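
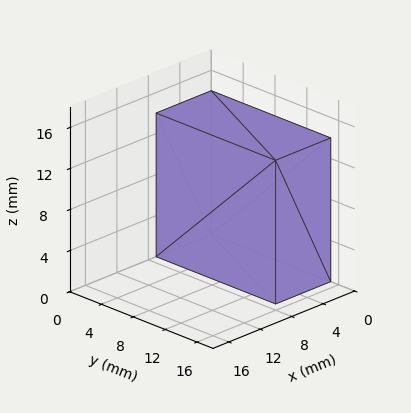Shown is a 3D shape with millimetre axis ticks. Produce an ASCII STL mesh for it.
Reading the render: the shape is a rectangular box, roughly 7 × 15 mm footprint and 14 mm tall (dimensions read to the nearest mm from the axis ticks). For the STL, each face is triangulated and given an outward normal.

solid part
  facet normal 0.0000 0.0000 -1.0000
    outer loop
      vertex 7.0 15.0 0.0
      vertex 7.0 0.0 0.0
      vertex 0.0 0.0 0.0
    endloop
  endfacet
  facet normal 0.0000 0.0000 -1.0000
    outer loop
      vertex 0.0 15.0 0.0
      vertex 7.0 15.0 0.0
      vertex 0.0 0.0 0.0
    endloop
  endfacet
  facet normal 0.0000 0.0000 1.0000
    outer loop
      vertex 0.0 0.0 14.0
      vertex 7.0 0.0 14.0
      vertex 7.0 15.0 14.0
    endloop
  endfacet
  facet normal 0.0000 0.0000 1.0000
    outer loop
      vertex 0.0 0.0 14.0
      vertex 7.0 15.0 14.0
      vertex 0.0 15.0 14.0
    endloop
  endfacet
  facet normal 0.0000 -1.0000 0.0000
    outer loop
      vertex 0.0 0.0 0.0
      vertex 7.0 0.0 0.0
      vertex 7.0 0.0 14.0
    endloop
  endfacet
  facet normal 0.0000 -1.0000 0.0000
    outer loop
      vertex 0.0 0.0 0.0
      vertex 7.0 0.0 14.0
      vertex 0.0 0.0 14.0
    endloop
  endfacet
  facet normal 0.0000 1.0000 0.0000
    outer loop
      vertex 7.0 15.0 14.0
      vertex 7.0 15.0 0.0
      vertex 0.0 15.0 0.0
    endloop
  endfacet
  facet normal 0.0000 1.0000 0.0000
    outer loop
      vertex 0.0 15.0 14.0
      vertex 7.0 15.0 14.0
      vertex 0.0 15.0 0.0
    endloop
  endfacet
  facet normal -1.0000 0.0000 0.0000
    outer loop
      vertex 0.0 15.0 14.0
      vertex 0.0 15.0 0.0
      vertex 0.0 0.0 0.0
    endloop
  endfacet
  facet normal -1.0000 0.0000 0.0000
    outer loop
      vertex 0.0 0.0 14.0
      vertex 0.0 15.0 14.0
      vertex 0.0 0.0 0.0
    endloop
  endfacet
  facet normal 1.0000 0.0000 0.0000
    outer loop
      vertex 7.0 0.0 0.0
      vertex 7.0 15.0 0.0
      vertex 7.0 15.0 14.0
    endloop
  endfacet
  facet normal 1.0000 0.0000 0.0000
    outer loop
      vertex 7.0 0.0 0.0
      vertex 7.0 15.0 14.0
      vertex 7.0 0.0 14.0
    endloop
  endfacet
endsolid part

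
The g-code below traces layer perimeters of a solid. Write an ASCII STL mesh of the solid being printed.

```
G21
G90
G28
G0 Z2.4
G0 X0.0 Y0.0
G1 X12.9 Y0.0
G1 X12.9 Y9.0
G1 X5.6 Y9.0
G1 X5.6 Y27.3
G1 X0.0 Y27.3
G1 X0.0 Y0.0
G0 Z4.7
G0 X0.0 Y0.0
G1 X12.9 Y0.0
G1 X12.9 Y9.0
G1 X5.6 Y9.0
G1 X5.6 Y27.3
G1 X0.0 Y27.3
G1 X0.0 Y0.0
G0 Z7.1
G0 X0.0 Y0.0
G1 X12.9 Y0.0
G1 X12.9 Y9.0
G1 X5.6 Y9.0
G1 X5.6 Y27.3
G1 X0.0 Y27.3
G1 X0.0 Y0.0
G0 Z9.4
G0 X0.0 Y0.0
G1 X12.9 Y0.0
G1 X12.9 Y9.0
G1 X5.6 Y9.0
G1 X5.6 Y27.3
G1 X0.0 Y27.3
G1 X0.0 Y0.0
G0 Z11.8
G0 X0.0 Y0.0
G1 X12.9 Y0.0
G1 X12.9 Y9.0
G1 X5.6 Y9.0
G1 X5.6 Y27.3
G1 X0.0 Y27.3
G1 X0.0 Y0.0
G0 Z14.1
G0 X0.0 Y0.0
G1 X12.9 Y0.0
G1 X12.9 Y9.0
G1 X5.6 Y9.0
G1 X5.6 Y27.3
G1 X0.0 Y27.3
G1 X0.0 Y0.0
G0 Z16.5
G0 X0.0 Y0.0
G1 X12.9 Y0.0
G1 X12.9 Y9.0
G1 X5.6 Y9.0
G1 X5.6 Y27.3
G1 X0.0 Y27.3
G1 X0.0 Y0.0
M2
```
solid part
  facet normal 0.0000 0.0000 -1.0000
    outer loop
      vertex 12.9 9.0 0.0
      vertex 12.9 0.0 0.0
      vertex 0.0 0.0 0.0
    endloop
  endfacet
  facet normal 0.0000 0.0000 -1.0000
    outer loop
      vertex 5.6 9.0 0.0
      vertex 12.9 9.0 0.0
      vertex 0.0 0.0 0.0
    endloop
  endfacet
  facet normal 0.0000 0.0000 -1.0000
    outer loop
      vertex 5.6 27.3 0.0
      vertex 5.6 9.0 0.0
      vertex 0.0 0.0 0.0
    endloop
  endfacet
  facet normal 0.0000 0.0000 -1.0000
    outer loop
      vertex 0.0 27.3 0.0
      vertex 5.6 27.3 0.0
      vertex 0.0 0.0 0.0
    endloop
  endfacet
  facet normal 0.0000 0.0000 1.0000
    outer loop
      vertex 0.0 0.0 16.5
      vertex 12.9 0.0 16.5
      vertex 12.9 9.0 16.5
    endloop
  endfacet
  facet normal 0.0000 0.0000 1.0000
    outer loop
      vertex 0.0 0.0 16.5
      vertex 12.9 9.0 16.5
      vertex 5.6 9.0 16.5
    endloop
  endfacet
  facet normal 0.0000 0.0000 1.0000
    outer loop
      vertex 0.0 0.0 16.5
      vertex 5.6 9.0 16.5
      vertex 5.6 27.3 16.5
    endloop
  endfacet
  facet normal 0.0000 0.0000 1.0000
    outer loop
      vertex 0.0 0.0 16.5
      vertex 5.6 27.3 16.5
      vertex 0.0 27.3 16.5
    endloop
  endfacet
  facet normal 0.0000 -1.0000 0.0000
    outer loop
      vertex 0.0 0.0 0.0
      vertex 12.9 0.0 0.0
      vertex 12.9 0.0 16.5
    endloop
  endfacet
  facet normal 0.0000 -1.0000 0.0000
    outer loop
      vertex 0.0 0.0 0.0
      vertex 12.9 0.0 16.5
      vertex 0.0 0.0 16.5
    endloop
  endfacet
  facet normal 1.0000 0.0000 0.0000
    outer loop
      vertex 12.9 0.0 0.0
      vertex 12.9 9.0 0.0
      vertex 12.9 9.0 16.5
    endloop
  endfacet
  facet normal 1.0000 0.0000 0.0000
    outer loop
      vertex 12.9 0.0 0.0
      vertex 12.9 9.0 16.5
      vertex 12.9 0.0 16.5
    endloop
  endfacet
  facet normal 0.0000 1.0000 0.0000
    outer loop
      vertex 12.9 9.0 0.0
      vertex 5.6 9.0 0.0
      vertex 5.6 9.0 16.5
    endloop
  endfacet
  facet normal 0.0000 1.0000 0.0000
    outer loop
      vertex 12.9 9.0 0.0
      vertex 5.6 9.0 16.5
      vertex 12.9 9.0 16.5
    endloop
  endfacet
  facet normal 1.0000 0.0000 0.0000
    outer loop
      vertex 5.6 9.0 0.0
      vertex 5.6 27.3 0.0
      vertex 5.6 27.3 16.5
    endloop
  endfacet
  facet normal 1.0000 0.0000 0.0000
    outer loop
      vertex 5.6 9.0 0.0
      vertex 5.6 27.3 16.5
      vertex 5.6 9.0 16.5
    endloop
  endfacet
  facet normal 0.0000 1.0000 0.0000
    outer loop
      vertex 5.6 27.3 0.0
      vertex 0.0 27.3 0.0
      vertex 0.0 27.3 16.5
    endloop
  endfacet
  facet normal 0.0000 1.0000 0.0000
    outer loop
      vertex 5.6 27.3 0.0
      vertex 0.0 27.3 16.5
      vertex 5.6 27.3 16.5
    endloop
  endfacet
  facet normal -1.0000 0.0000 0.0000
    outer loop
      vertex 0.0 27.3 0.0
      vertex 0.0 0.0 0.0
      vertex 0.0 0.0 16.5
    endloop
  endfacet
  facet normal -1.0000 0.0000 0.0000
    outer loop
      vertex 0.0 27.3 0.0
      vertex 0.0 0.0 16.5
      vertex 0.0 27.3 16.5
    endloop
  endfacet
endsolid part

The G0 Z moves step by Δz≈2.4 mm. Every layer's G1 loop is the same polygon, so the solid is a straight extrusion of it from z=0 to z≈16.5. Closing with flat bottom and top caps and triangulating gives 20 facets — an L-shaped prism: outer 12.9 × 27.3 mm, arm thicknesses ≈ 9 mm (horizontal) and 5.6 mm (vertical), extruded 16.5 mm in z.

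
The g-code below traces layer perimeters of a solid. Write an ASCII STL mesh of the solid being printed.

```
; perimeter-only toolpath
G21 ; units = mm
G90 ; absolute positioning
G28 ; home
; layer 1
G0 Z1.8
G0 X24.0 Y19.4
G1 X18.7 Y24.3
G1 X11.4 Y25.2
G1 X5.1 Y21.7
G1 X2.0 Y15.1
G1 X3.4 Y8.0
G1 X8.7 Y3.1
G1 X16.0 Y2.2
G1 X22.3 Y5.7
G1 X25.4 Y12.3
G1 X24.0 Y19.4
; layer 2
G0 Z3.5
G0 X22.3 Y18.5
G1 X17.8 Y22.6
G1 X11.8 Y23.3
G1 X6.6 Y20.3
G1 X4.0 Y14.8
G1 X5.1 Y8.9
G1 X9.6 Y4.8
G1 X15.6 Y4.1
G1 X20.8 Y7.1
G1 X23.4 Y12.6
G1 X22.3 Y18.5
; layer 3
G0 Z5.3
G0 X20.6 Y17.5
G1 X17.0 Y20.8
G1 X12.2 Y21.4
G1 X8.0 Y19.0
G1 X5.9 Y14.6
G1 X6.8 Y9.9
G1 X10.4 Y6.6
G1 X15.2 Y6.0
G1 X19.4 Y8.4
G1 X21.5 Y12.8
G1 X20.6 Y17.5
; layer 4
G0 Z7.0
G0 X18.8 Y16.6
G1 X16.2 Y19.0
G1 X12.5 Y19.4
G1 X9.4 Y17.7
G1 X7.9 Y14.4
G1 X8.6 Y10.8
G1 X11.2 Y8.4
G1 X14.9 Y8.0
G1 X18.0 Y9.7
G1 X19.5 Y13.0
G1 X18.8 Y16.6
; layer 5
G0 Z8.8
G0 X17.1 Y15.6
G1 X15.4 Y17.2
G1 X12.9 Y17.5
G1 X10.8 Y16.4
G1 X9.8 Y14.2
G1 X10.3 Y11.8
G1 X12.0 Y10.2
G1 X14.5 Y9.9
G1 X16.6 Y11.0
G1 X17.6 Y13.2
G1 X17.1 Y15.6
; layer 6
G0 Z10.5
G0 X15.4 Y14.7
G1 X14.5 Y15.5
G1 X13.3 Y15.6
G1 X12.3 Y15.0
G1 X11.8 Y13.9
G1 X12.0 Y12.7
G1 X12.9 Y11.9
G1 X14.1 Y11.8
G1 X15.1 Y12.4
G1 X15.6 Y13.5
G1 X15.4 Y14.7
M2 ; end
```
solid part
  facet normal 0.0000 0.0000 -1.0000
    outer loop
      vertex 11.0 27.1 0.0
      vertex 19.5 26.1 0.0
      vertex 25.7 20.4 0.0
    endloop
  endfacet
  facet normal 0.0000 0.0000 -1.0000
    outer loop
      vertex 3.7 23.0 0.0
      vertex 11.0 27.1 0.0
      vertex 25.7 20.4 0.0
    endloop
  endfacet
  facet normal 0.0000 0.0000 -1.0000
    outer loop
      vertex 0.1 15.3 0.0
      vertex 3.7 23.0 0.0
      vertex 25.7 20.4 0.0
    endloop
  endfacet
  facet normal 0.0000 0.0000 -1.0000
    outer loop
      vertex 1.7 7.0 0.0
      vertex 0.1 15.3 0.0
      vertex 25.7 20.4 0.0
    endloop
  endfacet
  facet normal 0.0000 0.0000 -1.0000
    outer loop
      vertex 7.9 1.3 0.0
      vertex 1.7 7.0 0.0
      vertex 25.7 20.4 0.0
    endloop
  endfacet
  facet normal 0.0000 0.0000 -1.0000
    outer loop
      vertex 16.4 0.3 0.0
      vertex 7.9 1.3 0.0
      vertex 25.7 20.4 0.0
    endloop
  endfacet
  facet normal 0.0000 0.0000 -1.0000
    outer loop
      vertex 23.7 4.4 0.0
      vertex 16.4 0.3 0.0
      vertex 25.7 20.4 0.0
    endloop
  endfacet
  facet normal 0.0000 0.0000 -1.0000
    outer loop
      vertex 27.3 12.1 0.0
      vertex 23.7 4.4 0.0
      vertex 25.7 20.4 0.0
    endloop
  endfacet
  facet normal 0.4641 0.5048 0.7278
    outer loop
      vertex 25.7 20.4 0.0
      vertex 19.5 26.1 0.0
      vertex 13.7 13.7 12.3
    endloop
  endfacet
  facet normal 0.0803 0.6828 0.7262
    outer loop
      vertex 19.5 26.1 0.0
      vertex 11.0 27.1 0.0
      vertex 13.7 13.7 12.3
    endloop
  endfacet
  facet normal -0.3365 0.5991 0.7265
    outer loop
      vertex 11.0 27.1 0.0
      vertex 3.7 23.0 0.0
      vertex 13.7 13.7 12.3
    endloop
  endfacet
  facet normal -0.6227 0.2911 0.7263
    outer loop
      vertex 3.7 23.0 0.0
      vertex 0.1 15.3 0.0
      vertex 13.7 13.7 12.3
    endloop
  endfacet
  facet normal -0.6735 -0.1298 0.7277
    outer loop
      vertex 0.1 15.3 0.0
      vertex 1.7 7.0 0.0
      vertex 13.7 13.7 12.3
    endloop
  endfacet
  facet normal -0.4641 -0.5048 0.7278
    outer loop
      vertex 1.7 7.0 0.0
      vertex 7.9 1.3 0.0
      vertex 13.7 13.7 12.3
    endloop
  endfacet
  facet normal -0.0803 -0.6828 0.7262
    outer loop
      vertex 7.9 1.3 0.0
      vertex 16.4 0.3 0.0
      vertex 13.7 13.7 12.3
    endloop
  endfacet
  facet normal 0.3365 -0.5991 0.7265
    outer loop
      vertex 16.4 0.3 0.0
      vertex 23.7 4.4 0.0
      vertex 13.7 13.7 12.3
    endloop
  endfacet
  facet normal 0.6227 -0.2911 0.7263
    outer loop
      vertex 23.7 4.4 0.0
      vertex 27.3 12.1 0.0
      vertex 13.7 13.7 12.3
    endloop
  endfacet
  facet normal 0.6735 0.1298 0.7277
    outer loop
      vertex 27.3 12.1 0.0
      vertex 25.7 20.4 0.0
      vertex 13.7 13.7 12.3
    endloop
  endfacet
endsolid part

The G0 Z moves step by Δz≈1.8 mm. The G1 loops shrink linearly with z, so the solid tapers from its base footprint up to z≈12.3. Closing with a flat bottom cap and the tapered top and triangulating gives 18 facets — a regular 10-sided pyramid, base circumscribed radius ≈ 13.7 mm, apex at z ≈ 12.3 mm.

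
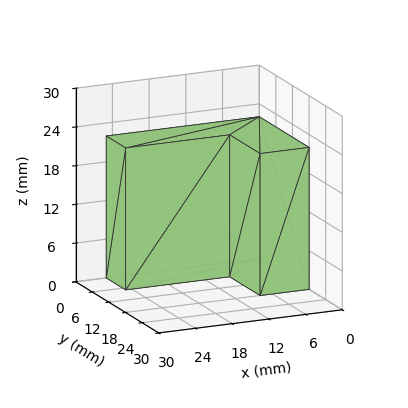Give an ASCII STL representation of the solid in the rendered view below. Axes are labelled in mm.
Reading the render: the shape is an L-shaped prism: outer 25 × 18 mm, arm thicknesses ≈ 7 mm (horizontal) and 8 mm (vertical), extruded 22 mm in z (dimensions read to the nearest mm from the axis ticks). For the STL, each face is triangulated and given an outward normal.

solid part
  facet normal 0.0000 0.0000 -1.0000
    outer loop
      vertex 25.0 7.0 0.0
      vertex 25.0 0.0 0.0
      vertex 0.0 0.0 0.0
    endloop
  endfacet
  facet normal 0.0000 0.0000 -1.0000
    outer loop
      vertex 8.0 7.0 0.0
      vertex 25.0 7.0 0.0
      vertex 0.0 0.0 0.0
    endloop
  endfacet
  facet normal 0.0000 0.0000 -1.0000
    outer loop
      vertex 8.0 18.0 0.0
      vertex 8.0 7.0 0.0
      vertex 0.0 0.0 0.0
    endloop
  endfacet
  facet normal 0.0000 0.0000 -1.0000
    outer loop
      vertex 0.0 18.0 0.0
      vertex 8.0 18.0 0.0
      vertex 0.0 0.0 0.0
    endloop
  endfacet
  facet normal 0.0000 0.0000 1.0000
    outer loop
      vertex 0.0 0.0 22.0
      vertex 25.0 0.0 22.0
      vertex 25.0 7.0 22.0
    endloop
  endfacet
  facet normal 0.0000 0.0000 1.0000
    outer loop
      vertex 0.0 0.0 22.0
      vertex 25.0 7.0 22.0
      vertex 8.0 7.0 22.0
    endloop
  endfacet
  facet normal 0.0000 0.0000 1.0000
    outer loop
      vertex 0.0 0.0 22.0
      vertex 8.0 7.0 22.0
      vertex 8.0 18.0 22.0
    endloop
  endfacet
  facet normal 0.0000 0.0000 1.0000
    outer loop
      vertex 0.0 0.0 22.0
      vertex 8.0 18.0 22.0
      vertex 0.0 18.0 22.0
    endloop
  endfacet
  facet normal 0.0000 -1.0000 0.0000
    outer loop
      vertex 0.0 0.0 0.0
      vertex 25.0 0.0 0.0
      vertex 25.0 0.0 22.0
    endloop
  endfacet
  facet normal 0.0000 -1.0000 0.0000
    outer loop
      vertex 0.0 0.0 0.0
      vertex 25.0 0.0 22.0
      vertex 0.0 0.0 22.0
    endloop
  endfacet
  facet normal 1.0000 0.0000 0.0000
    outer loop
      vertex 25.0 0.0 0.0
      vertex 25.0 7.0 0.0
      vertex 25.0 7.0 22.0
    endloop
  endfacet
  facet normal 1.0000 0.0000 0.0000
    outer loop
      vertex 25.0 0.0 0.0
      vertex 25.0 7.0 22.0
      vertex 25.0 0.0 22.0
    endloop
  endfacet
  facet normal 0.0000 1.0000 0.0000
    outer loop
      vertex 25.0 7.0 0.0
      vertex 8.0 7.0 0.0
      vertex 8.0 7.0 22.0
    endloop
  endfacet
  facet normal 0.0000 1.0000 0.0000
    outer loop
      vertex 25.0 7.0 0.0
      vertex 8.0 7.0 22.0
      vertex 25.0 7.0 22.0
    endloop
  endfacet
  facet normal 1.0000 0.0000 0.0000
    outer loop
      vertex 8.0 7.0 0.0
      vertex 8.0 18.0 0.0
      vertex 8.0 18.0 22.0
    endloop
  endfacet
  facet normal 1.0000 0.0000 0.0000
    outer loop
      vertex 8.0 7.0 0.0
      vertex 8.0 18.0 22.0
      vertex 8.0 7.0 22.0
    endloop
  endfacet
  facet normal 0.0000 1.0000 0.0000
    outer loop
      vertex 8.0 18.0 0.0
      vertex 0.0 18.0 0.0
      vertex 0.0 18.0 22.0
    endloop
  endfacet
  facet normal 0.0000 1.0000 0.0000
    outer loop
      vertex 8.0 18.0 0.0
      vertex 0.0 18.0 22.0
      vertex 8.0 18.0 22.0
    endloop
  endfacet
  facet normal -1.0000 0.0000 0.0000
    outer loop
      vertex 0.0 18.0 0.0
      vertex 0.0 0.0 0.0
      vertex 0.0 0.0 22.0
    endloop
  endfacet
  facet normal -1.0000 0.0000 0.0000
    outer loop
      vertex 0.0 18.0 0.0
      vertex 0.0 0.0 22.0
      vertex 0.0 18.0 22.0
    endloop
  endfacet
endsolid part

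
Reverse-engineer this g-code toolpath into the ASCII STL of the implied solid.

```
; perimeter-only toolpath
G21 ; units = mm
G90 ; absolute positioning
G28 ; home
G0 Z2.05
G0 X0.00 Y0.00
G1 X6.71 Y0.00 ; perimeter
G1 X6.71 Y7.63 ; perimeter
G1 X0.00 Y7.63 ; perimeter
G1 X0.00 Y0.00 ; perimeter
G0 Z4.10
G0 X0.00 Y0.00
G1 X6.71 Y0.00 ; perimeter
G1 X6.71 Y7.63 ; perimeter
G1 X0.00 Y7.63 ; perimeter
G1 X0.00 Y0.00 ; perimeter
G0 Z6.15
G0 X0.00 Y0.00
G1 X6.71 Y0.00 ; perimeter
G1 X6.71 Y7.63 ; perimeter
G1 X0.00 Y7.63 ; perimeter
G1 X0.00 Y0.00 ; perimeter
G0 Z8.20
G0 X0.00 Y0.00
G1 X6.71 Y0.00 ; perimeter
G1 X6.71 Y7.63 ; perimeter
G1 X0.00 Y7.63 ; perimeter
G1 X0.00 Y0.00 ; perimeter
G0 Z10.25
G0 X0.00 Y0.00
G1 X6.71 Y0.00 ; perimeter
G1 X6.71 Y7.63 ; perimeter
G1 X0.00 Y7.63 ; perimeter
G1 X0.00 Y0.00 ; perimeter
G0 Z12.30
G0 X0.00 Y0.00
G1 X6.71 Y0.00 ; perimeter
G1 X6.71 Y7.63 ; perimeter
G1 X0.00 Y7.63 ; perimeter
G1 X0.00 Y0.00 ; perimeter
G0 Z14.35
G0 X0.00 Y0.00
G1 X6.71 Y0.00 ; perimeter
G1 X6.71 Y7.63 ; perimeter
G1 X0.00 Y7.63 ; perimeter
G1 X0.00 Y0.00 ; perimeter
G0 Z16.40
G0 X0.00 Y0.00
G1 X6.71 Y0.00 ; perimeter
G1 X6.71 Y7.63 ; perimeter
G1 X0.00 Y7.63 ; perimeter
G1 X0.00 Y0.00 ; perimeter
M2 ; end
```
solid part
  facet normal 0.0000 0.0000 -1.0000
    outer loop
      vertex 6.71 7.63 0.00
      vertex 6.71 0.00 0.00
      vertex 0.00 0.00 0.00
    endloop
  endfacet
  facet normal 0.0000 0.0000 -1.0000
    outer loop
      vertex 0.00 7.63 0.00
      vertex 6.71 7.63 0.00
      vertex 0.00 0.00 0.00
    endloop
  endfacet
  facet normal 0.0000 0.0000 1.0000
    outer loop
      vertex 0.00 0.00 16.40
      vertex 6.71 0.00 16.40
      vertex 6.71 7.63 16.40
    endloop
  endfacet
  facet normal 0.0000 0.0000 1.0000
    outer loop
      vertex 0.00 0.00 16.40
      vertex 6.71 7.63 16.40
      vertex 0.00 7.63 16.40
    endloop
  endfacet
  facet normal 0.0000 -1.0000 0.0000
    outer loop
      vertex 0.00 0.00 0.00
      vertex 6.71 0.00 0.00
      vertex 6.71 0.00 16.40
    endloop
  endfacet
  facet normal 0.0000 -1.0000 0.0000
    outer loop
      vertex 0.00 0.00 0.00
      vertex 6.71 0.00 16.40
      vertex 0.00 0.00 16.40
    endloop
  endfacet
  facet normal 0.0000 1.0000 0.0000
    outer loop
      vertex 6.71 7.63 16.40
      vertex 6.71 7.63 0.00
      vertex 0.00 7.63 0.00
    endloop
  endfacet
  facet normal 0.0000 1.0000 0.0000
    outer loop
      vertex 0.00 7.63 16.40
      vertex 6.71 7.63 16.40
      vertex 0.00 7.63 0.00
    endloop
  endfacet
  facet normal -1.0000 0.0000 0.0000
    outer loop
      vertex 0.00 7.63 16.40
      vertex 0.00 7.63 0.00
      vertex 0.00 0.00 0.00
    endloop
  endfacet
  facet normal -1.0000 0.0000 0.0000
    outer loop
      vertex 0.00 0.00 16.40
      vertex 0.00 7.63 16.40
      vertex 0.00 0.00 0.00
    endloop
  endfacet
  facet normal 1.0000 0.0000 0.0000
    outer loop
      vertex 6.71 0.00 0.00
      vertex 6.71 7.63 0.00
      vertex 6.71 7.63 16.40
    endloop
  endfacet
  facet normal 1.0000 0.0000 0.0000
    outer loop
      vertex 6.71 0.00 0.00
      vertex 6.71 7.63 16.40
      vertex 6.71 0.00 16.40
    endloop
  endfacet
endsolid part

The G0 Z moves step by Δz≈2.05 mm. Every layer's G1 loop is the same polygon, so the solid is a straight extrusion of it from z=0 to z≈16.4. Closing with flat bottom and top caps and triangulating gives 12 facets — a rectangular box, roughly 6.71 × 7.63 mm footprint and 16.4 mm tall.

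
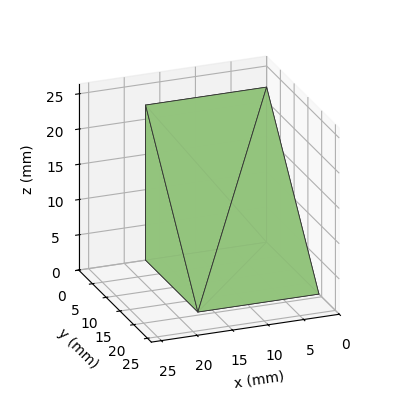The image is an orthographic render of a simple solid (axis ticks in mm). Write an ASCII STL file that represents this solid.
Reading the render: the shape is a wedge (ramp): 17 × 19 mm base, rising to 22 mm along the y=0 edge and sloping linearly to z=0 at y=19 (dimensions read to the nearest mm from the axis ticks). For the STL, each face is triangulated and given an outward normal.

solid part
  facet normal 0.0000 0.0000 -1.0000
    outer loop
      vertex 17.00 19.00 0.00
      vertex 17.00 0.00 0.00
      vertex 0.00 0.00 0.00
    endloop
  endfacet
  facet normal 0.0000 0.0000 -1.0000
    outer loop
      vertex 0.00 19.00 0.00
      vertex 17.00 19.00 0.00
      vertex 0.00 0.00 0.00
    endloop
  endfacet
  facet normal 0.0000 -1.0000 0.0000
    outer loop
      vertex 0.00 0.00 0.00
      vertex 17.00 0.00 0.00
      vertex 17.00 0.00 22.00
    endloop
  endfacet
  facet normal 0.0000 -1.0000 0.0000
    outer loop
      vertex 0.00 0.00 0.00
      vertex 17.00 0.00 22.00
      vertex 0.00 0.00 22.00
    endloop
  endfacet
  facet normal 0.0000 0.7568 0.6536
    outer loop
      vertex 0.00 0.00 22.00
      vertex 17.00 0.00 22.00
      vertex 17.00 19.00 0.00
    endloop
  endfacet
  facet normal 0.0000 0.7568 0.6536
    outer loop
      vertex 0.00 0.00 22.00
      vertex 17.00 19.00 0.00
      vertex 0.00 19.00 0.00
    endloop
  endfacet
  facet normal -1.0000 0.0000 0.0000
    outer loop
      vertex 0.00 0.00 22.00
      vertex 0.00 19.00 0.00
      vertex 0.00 0.00 0.00
    endloop
  endfacet
  facet normal 1.0000 0.0000 0.0000
    outer loop
      vertex 17.00 0.00 0.00
      vertex 17.00 19.00 0.00
      vertex 17.00 0.00 22.00
    endloop
  endfacet
endsolid part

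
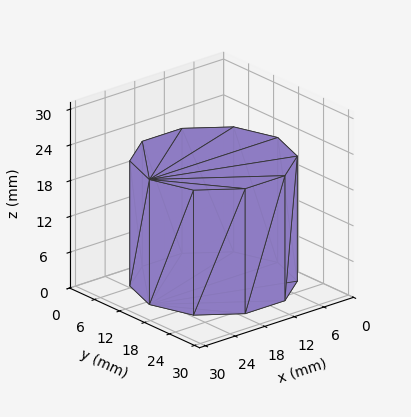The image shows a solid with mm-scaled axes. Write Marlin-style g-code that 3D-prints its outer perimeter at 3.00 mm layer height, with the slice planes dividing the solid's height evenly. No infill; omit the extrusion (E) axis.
Reading the render: the shape is a regular 10-sided prism (a cylinder approximated with 10 flat sides), circumscribed radius ≈ 13 mm, height ≈ 21 mm (dimensions read to the nearest mm from the axis ticks). For the g-code, the solid's height is divided into equal slices at the stated Δz and each level perimeter traced with G1 moves after a G0 lift.

; perimeter-only toolpath
G21 ; units = mm
G90 ; absolute positioning
G28 ; home
; layer 1
G0 Z3.00
G0 X26.00 Y13.00
G1 X23.52 Y20.64
G1 X17.02 Y25.36
G1 X8.98 Y25.36
G1 X2.48 Y20.64
G1 X0.00 Y13.00
G1 X2.48 Y5.36
G1 X8.98 Y0.64
G1 X17.02 Y0.64
G1 X23.52 Y5.36
G1 X26.00 Y13.00
; layer 2
G0 Z6.00
G0 X26.00 Y13.00
G1 X23.52 Y20.64
G1 X17.02 Y25.36
G1 X8.98 Y25.36
G1 X2.48 Y20.64
G1 X0.00 Y13.00
G1 X2.48 Y5.36
G1 X8.98 Y0.64
G1 X17.02 Y0.64
G1 X23.52 Y5.36
G1 X26.00 Y13.00
; layer 3
G0 Z9.00
G0 X26.00 Y13.00
G1 X23.52 Y20.64
G1 X17.02 Y25.36
G1 X8.98 Y25.36
G1 X2.48 Y20.64
G1 X0.00 Y13.00
G1 X2.48 Y5.36
G1 X8.98 Y0.64
G1 X17.02 Y0.64
G1 X23.52 Y5.36
G1 X26.00 Y13.00
; layer 4
G0 Z12.00
G0 X26.00 Y13.00
G1 X23.52 Y20.64
G1 X17.02 Y25.36
G1 X8.98 Y25.36
G1 X2.48 Y20.64
G1 X0.00 Y13.00
G1 X2.48 Y5.36
G1 X8.98 Y0.64
G1 X17.02 Y0.64
G1 X23.52 Y5.36
G1 X26.00 Y13.00
; layer 5
G0 Z15.00
G0 X26.00 Y13.00
G1 X23.52 Y20.64
G1 X17.02 Y25.36
G1 X8.98 Y25.36
G1 X2.48 Y20.64
G1 X0.00 Y13.00
G1 X2.48 Y5.36
G1 X8.98 Y0.64
G1 X17.02 Y0.64
G1 X23.52 Y5.36
G1 X26.00 Y13.00
; layer 6
G0 Z18.00
G0 X26.00 Y13.00
G1 X23.52 Y20.64
G1 X17.02 Y25.36
G1 X8.98 Y25.36
G1 X2.48 Y20.64
G1 X0.00 Y13.00
G1 X2.48 Y5.36
G1 X8.98 Y0.64
G1 X17.02 Y0.64
G1 X23.52 Y5.36
G1 X26.00 Y13.00
; layer 7
G0 Z21.00
G0 X26.00 Y13.00
G1 X23.52 Y20.64
G1 X17.02 Y25.36
G1 X8.98 Y25.36
G1 X2.48 Y20.64
G1 X0.00 Y13.00
G1 X2.48 Y5.36
G1 X8.98 Y0.64
G1 X17.02 Y0.64
G1 X23.52 Y5.36
G1 X26.00 Y13.00
M2 ; end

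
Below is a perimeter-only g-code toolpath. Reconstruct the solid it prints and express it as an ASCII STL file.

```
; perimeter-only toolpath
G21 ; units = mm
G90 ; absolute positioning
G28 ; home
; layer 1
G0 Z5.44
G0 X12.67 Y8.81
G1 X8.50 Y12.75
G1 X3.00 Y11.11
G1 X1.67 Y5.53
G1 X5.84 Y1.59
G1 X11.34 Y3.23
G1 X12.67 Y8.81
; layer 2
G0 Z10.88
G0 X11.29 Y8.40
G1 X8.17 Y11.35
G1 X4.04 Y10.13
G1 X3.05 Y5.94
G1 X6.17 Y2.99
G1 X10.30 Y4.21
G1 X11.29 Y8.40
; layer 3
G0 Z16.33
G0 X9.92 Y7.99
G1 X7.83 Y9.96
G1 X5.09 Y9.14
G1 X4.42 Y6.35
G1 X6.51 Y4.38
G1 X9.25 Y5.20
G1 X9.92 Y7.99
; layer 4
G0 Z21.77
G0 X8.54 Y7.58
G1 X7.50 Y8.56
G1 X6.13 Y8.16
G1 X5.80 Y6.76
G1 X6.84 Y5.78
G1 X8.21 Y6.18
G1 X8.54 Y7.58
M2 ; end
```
solid part
  facet normal 0.0000 0.0000 -1.0000
    outer loop
      vertex 1.96 12.10 0.00
      vertex 8.83 14.14 0.00
      vertex 14.04 9.22 0.00
    endloop
  endfacet
  facet normal 0.0000 0.0000 -1.0000
    outer loop
      vertex 0.30 5.12 0.00
      vertex 1.96 12.10 0.00
      vertex 14.04 9.22 0.00
    endloop
  endfacet
  facet normal 0.0000 0.0000 -1.0000
    outer loop
      vertex 5.51 0.20 0.00
      vertex 0.30 5.12 0.00
      vertex 14.04 9.22 0.00
    endloop
  endfacet
  facet normal 0.0000 0.0000 -1.0000
    outer loop
      vertex 12.38 2.24 0.00
      vertex 5.51 0.20 0.00
      vertex 14.04 9.22 0.00
    endloop
  endfacet
  facet normal 0.6694 0.7088 0.2224
    outer loop
      vertex 14.04 9.22 0.00
      vertex 8.83 14.14 0.00
      vertex 7.17 7.17 27.21
    endloop
  endfacet
  facet normal -0.2775 0.9346 0.2225
    outer loop
      vertex 8.83 14.14 0.00
      vertex 1.96 12.10 0.00
      vertex 7.17 7.17 27.21
    endloop
  endfacet
  facet normal -0.9485 0.2256 0.2225
    outer loop
      vertex 1.96 12.10 0.00
      vertex 0.30 5.12 0.00
      vertex 7.17 7.17 27.21
    endloop
  endfacet
  facet normal -0.6694 -0.7088 0.2224
    outer loop
      vertex 0.30 5.12 0.00
      vertex 5.51 0.20 0.00
      vertex 7.17 7.17 27.21
    endloop
  endfacet
  facet normal 0.2775 -0.9346 0.2225
    outer loop
      vertex 5.51 0.20 0.00
      vertex 12.38 2.24 0.00
      vertex 7.17 7.17 27.21
    endloop
  endfacet
  facet normal 0.9485 -0.2256 0.2225
    outer loop
      vertex 12.38 2.24 0.00
      vertex 14.04 9.22 0.00
      vertex 7.17 7.17 27.21
    endloop
  endfacet
endsolid part

The G0 Z moves step by Δz≈5.44 mm. The G1 loops shrink linearly with z, so the solid tapers from its base footprint up to z≈27.2. Closing with a flat bottom cap and the tapered top and triangulating gives 10 facets — a regular 6-sided pyramid, base circumscribed radius ≈ 7.17 mm, apex at z ≈ 27.2 mm.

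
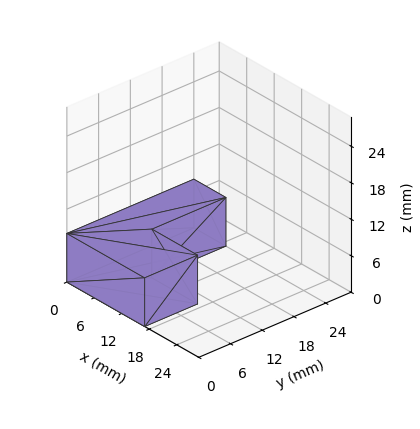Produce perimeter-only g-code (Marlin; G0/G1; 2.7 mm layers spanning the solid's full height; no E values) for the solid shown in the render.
Reading the render: the shape is an L-shaped prism: outer 17 × 24 mm, arm thicknesses ≈ 10 mm (horizontal) and 7 mm (vertical), extruded 8 mm in z (dimensions read to the nearest mm from the axis ticks). For the g-code, the solid's height is divided into equal slices at the stated Δz and each level perimeter traced with G1 moves after a G0 lift.

; perimeter-only toolpath
G21 ; units = mm
G90 ; absolute positioning
G28 ; home
; layer 1
G0 Z2.7
G0 X0.0 Y0.0
G1 X17.0 Y0.0
G1 X17.0 Y10.0
G1 X7.0 Y10.0
G1 X7.0 Y24.0
G1 X0.0 Y24.0
G1 X0.0 Y0.0
; layer 2
G0 Z5.3
G0 X0.0 Y0.0
G1 X17.0 Y0.0
G1 X17.0 Y10.0
G1 X7.0 Y10.0
G1 X7.0 Y24.0
G1 X0.0 Y24.0
G1 X0.0 Y0.0
; layer 3
G0 Z8.0
G0 X0.0 Y0.0
G1 X17.0 Y0.0
G1 X17.0 Y10.0
G1 X7.0 Y10.0
G1 X7.0 Y24.0
G1 X0.0 Y24.0
G1 X0.0 Y0.0
M2 ; end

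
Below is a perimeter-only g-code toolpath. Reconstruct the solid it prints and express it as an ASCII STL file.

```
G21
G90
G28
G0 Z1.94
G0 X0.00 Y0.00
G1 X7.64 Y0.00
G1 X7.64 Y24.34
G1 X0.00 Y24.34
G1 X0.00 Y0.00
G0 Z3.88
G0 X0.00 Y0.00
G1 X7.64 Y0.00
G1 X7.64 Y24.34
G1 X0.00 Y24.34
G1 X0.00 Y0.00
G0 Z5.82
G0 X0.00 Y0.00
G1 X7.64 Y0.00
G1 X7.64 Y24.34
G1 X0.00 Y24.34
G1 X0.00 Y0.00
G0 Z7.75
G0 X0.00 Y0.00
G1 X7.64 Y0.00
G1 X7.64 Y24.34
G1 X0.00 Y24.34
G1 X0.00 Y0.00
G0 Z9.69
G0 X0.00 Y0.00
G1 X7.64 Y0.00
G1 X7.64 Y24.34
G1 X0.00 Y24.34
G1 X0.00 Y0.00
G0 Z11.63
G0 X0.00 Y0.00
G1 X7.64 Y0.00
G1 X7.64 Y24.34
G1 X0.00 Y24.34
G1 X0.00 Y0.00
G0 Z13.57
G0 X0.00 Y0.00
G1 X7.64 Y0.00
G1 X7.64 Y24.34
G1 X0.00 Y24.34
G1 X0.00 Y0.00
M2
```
solid part
  facet normal 0.0000 0.0000 -1.0000
    outer loop
      vertex 7.64 24.34 0.00
      vertex 7.64 0.00 0.00
      vertex 0.00 0.00 0.00
    endloop
  endfacet
  facet normal 0.0000 0.0000 -1.0000
    outer loop
      vertex 0.00 24.34 0.00
      vertex 7.64 24.34 0.00
      vertex 0.00 0.00 0.00
    endloop
  endfacet
  facet normal 0.0000 0.0000 1.0000
    outer loop
      vertex 0.00 0.00 13.57
      vertex 7.64 0.00 13.57
      vertex 7.64 24.34 13.57
    endloop
  endfacet
  facet normal 0.0000 0.0000 1.0000
    outer loop
      vertex 0.00 0.00 13.57
      vertex 7.64 24.34 13.57
      vertex 0.00 24.34 13.57
    endloop
  endfacet
  facet normal 0.0000 -1.0000 0.0000
    outer loop
      vertex 0.00 0.00 0.00
      vertex 7.64 0.00 0.00
      vertex 7.64 0.00 13.57
    endloop
  endfacet
  facet normal 0.0000 -1.0000 0.0000
    outer loop
      vertex 0.00 0.00 0.00
      vertex 7.64 0.00 13.57
      vertex 0.00 0.00 13.57
    endloop
  endfacet
  facet normal 0.0000 1.0000 0.0000
    outer loop
      vertex 7.64 24.34 13.57
      vertex 7.64 24.34 0.00
      vertex 0.00 24.34 0.00
    endloop
  endfacet
  facet normal 0.0000 1.0000 0.0000
    outer loop
      vertex 0.00 24.34 13.57
      vertex 7.64 24.34 13.57
      vertex 0.00 24.34 0.00
    endloop
  endfacet
  facet normal -1.0000 0.0000 0.0000
    outer loop
      vertex 0.00 24.34 13.57
      vertex 0.00 24.34 0.00
      vertex 0.00 0.00 0.00
    endloop
  endfacet
  facet normal -1.0000 0.0000 0.0000
    outer loop
      vertex 0.00 0.00 13.57
      vertex 0.00 24.34 13.57
      vertex 0.00 0.00 0.00
    endloop
  endfacet
  facet normal 1.0000 0.0000 0.0000
    outer loop
      vertex 7.64 0.00 0.00
      vertex 7.64 24.34 0.00
      vertex 7.64 24.34 13.57
    endloop
  endfacet
  facet normal 1.0000 0.0000 0.0000
    outer loop
      vertex 7.64 0.00 0.00
      vertex 7.64 24.34 13.57
      vertex 7.64 0.00 13.57
    endloop
  endfacet
endsolid part

The G0 Z moves step by Δz≈1.94 mm. Every layer's G1 loop is the same polygon, so the solid is a straight extrusion of it from z=0 to z≈13.6. Closing with flat bottom and top caps and triangulating gives 12 facets — a rectangular box, roughly 7.64 × 24.3 mm footprint and 13.6 mm tall.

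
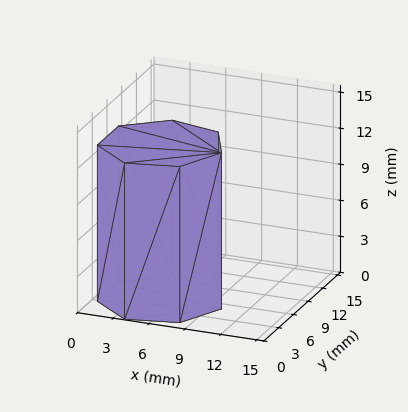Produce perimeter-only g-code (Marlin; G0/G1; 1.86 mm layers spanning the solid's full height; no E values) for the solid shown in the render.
Reading the render: the shape is a regular 7-sided prism (a cylinder approximated with 7 flat sides), circumscribed radius ≈ 5 mm, height ≈ 13 mm (dimensions read to the nearest mm from the axis ticks). For the g-code, the solid's height is divided into equal slices at the stated Δz and each level perimeter traced with G1 moves after a G0 lift.

; perimeter-only toolpath
G21 ; units = mm
G90 ; absolute positioning
G28 ; home
; layer 1
G0 Z1.86
G0 X10.00 Y5.00
G1 X8.12 Y8.91
G1 X3.89 Y9.87
G1 X0.50 Y7.17
G1 X0.50 Y2.83
G1 X3.89 Y0.13
G1 X8.12 Y1.09
G1 X10.00 Y5.00
; layer 2
G0 Z3.71
G0 X10.00 Y5.00
G1 X8.12 Y8.91
G1 X3.89 Y9.87
G1 X0.50 Y7.17
G1 X0.50 Y2.83
G1 X3.89 Y0.13
G1 X8.12 Y1.09
G1 X10.00 Y5.00
; layer 3
G0 Z5.57
G0 X10.00 Y5.00
G1 X8.12 Y8.91
G1 X3.89 Y9.87
G1 X0.50 Y7.17
G1 X0.50 Y2.83
G1 X3.89 Y0.13
G1 X8.12 Y1.09
G1 X10.00 Y5.00
; layer 4
G0 Z7.43
G0 X10.00 Y5.00
G1 X8.12 Y8.91
G1 X3.89 Y9.87
G1 X0.50 Y7.17
G1 X0.50 Y2.83
G1 X3.89 Y0.13
G1 X8.12 Y1.09
G1 X10.00 Y5.00
; layer 5
G0 Z9.29
G0 X10.00 Y5.00
G1 X8.12 Y8.91
G1 X3.89 Y9.87
G1 X0.50 Y7.17
G1 X0.50 Y2.83
G1 X3.89 Y0.13
G1 X8.12 Y1.09
G1 X10.00 Y5.00
; layer 6
G0 Z11.14
G0 X10.00 Y5.00
G1 X8.12 Y8.91
G1 X3.89 Y9.87
G1 X0.50 Y7.17
G1 X0.50 Y2.83
G1 X3.89 Y0.13
G1 X8.12 Y1.09
G1 X10.00 Y5.00
; layer 7
G0 Z13.00
G0 X10.00 Y5.00
G1 X8.12 Y8.91
G1 X3.89 Y9.87
G1 X0.50 Y7.17
G1 X0.50 Y2.83
G1 X3.89 Y0.13
G1 X8.12 Y1.09
G1 X10.00 Y5.00
M2 ; end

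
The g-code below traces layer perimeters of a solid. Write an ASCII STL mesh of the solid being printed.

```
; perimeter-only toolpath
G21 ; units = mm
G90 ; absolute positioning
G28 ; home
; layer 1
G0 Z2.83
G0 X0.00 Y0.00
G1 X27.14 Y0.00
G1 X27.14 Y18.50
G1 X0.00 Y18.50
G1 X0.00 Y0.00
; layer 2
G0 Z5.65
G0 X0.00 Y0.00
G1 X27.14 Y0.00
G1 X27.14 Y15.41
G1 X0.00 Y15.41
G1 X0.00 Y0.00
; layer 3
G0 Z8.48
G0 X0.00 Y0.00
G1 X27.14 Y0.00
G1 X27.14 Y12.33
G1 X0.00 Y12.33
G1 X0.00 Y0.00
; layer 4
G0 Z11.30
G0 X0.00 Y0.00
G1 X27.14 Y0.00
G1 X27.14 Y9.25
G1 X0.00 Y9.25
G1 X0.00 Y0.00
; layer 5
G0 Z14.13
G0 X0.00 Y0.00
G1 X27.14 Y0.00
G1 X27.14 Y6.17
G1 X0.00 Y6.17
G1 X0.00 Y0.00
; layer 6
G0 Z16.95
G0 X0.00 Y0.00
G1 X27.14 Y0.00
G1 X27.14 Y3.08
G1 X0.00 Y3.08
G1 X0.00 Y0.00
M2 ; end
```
solid part
  facet normal 0.0000 0.0000 -1.0000
    outer loop
      vertex 27.14 21.58 0.00
      vertex 27.14 0.00 0.00
      vertex 0.00 0.00 0.00
    endloop
  endfacet
  facet normal 0.0000 0.0000 -1.0000
    outer loop
      vertex 0.00 21.58 0.00
      vertex 27.14 21.58 0.00
      vertex 0.00 0.00 0.00
    endloop
  endfacet
  facet normal 0.0000 -1.0000 0.0000
    outer loop
      vertex 0.00 0.00 0.00
      vertex 27.14 0.00 0.00
      vertex 27.14 0.00 19.78
    endloop
  endfacet
  facet normal 0.0000 -1.0000 0.0000
    outer loop
      vertex 0.00 0.00 0.00
      vertex 27.14 0.00 19.78
      vertex 0.00 0.00 19.78
    endloop
  endfacet
  facet normal 0.0000 0.6757 0.7372
    outer loop
      vertex 0.00 0.00 19.78
      vertex 27.14 0.00 19.78
      vertex 27.14 21.58 0.00
    endloop
  endfacet
  facet normal 0.0000 0.6757 0.7372
    outer loop
      vertex 0.00 0.00 19.78
      vertex 27.14 21.58 0.00
      vertex 0.00 21.58 0.00
    endloop
  endfacet
  facet normal -1.0000 0.0000 0.0000
    outer loop
      vertex 0.00 0.00 19.78
      vertex 0.00 21.58 0.00
      vertex 0.00 0.00 0.00
    endloop
  endfacet
  facet normal 1.0000 0.0000 0.0000
    outer loop
      vertex 27.14 0.00 0.00
      vertex 27.14 21.58 0.00
      vertex 27.14 0.00 19.78
    endloop
  endfacet
endsolid part

The G0 Z moves step by Δz≈2.83 mm. The G1 loops shrink linearly with z, so the solid tapers from its base footprint up to z≈19.8. Closing with a flat bottom cap and the tapered top and triangulating gives 8 facets — a wedge (ramp): 27.1 × 21.6 mm base, rising to 19.8 mm along the y=0 edge and sloping linearly to z=0 at y=21.6.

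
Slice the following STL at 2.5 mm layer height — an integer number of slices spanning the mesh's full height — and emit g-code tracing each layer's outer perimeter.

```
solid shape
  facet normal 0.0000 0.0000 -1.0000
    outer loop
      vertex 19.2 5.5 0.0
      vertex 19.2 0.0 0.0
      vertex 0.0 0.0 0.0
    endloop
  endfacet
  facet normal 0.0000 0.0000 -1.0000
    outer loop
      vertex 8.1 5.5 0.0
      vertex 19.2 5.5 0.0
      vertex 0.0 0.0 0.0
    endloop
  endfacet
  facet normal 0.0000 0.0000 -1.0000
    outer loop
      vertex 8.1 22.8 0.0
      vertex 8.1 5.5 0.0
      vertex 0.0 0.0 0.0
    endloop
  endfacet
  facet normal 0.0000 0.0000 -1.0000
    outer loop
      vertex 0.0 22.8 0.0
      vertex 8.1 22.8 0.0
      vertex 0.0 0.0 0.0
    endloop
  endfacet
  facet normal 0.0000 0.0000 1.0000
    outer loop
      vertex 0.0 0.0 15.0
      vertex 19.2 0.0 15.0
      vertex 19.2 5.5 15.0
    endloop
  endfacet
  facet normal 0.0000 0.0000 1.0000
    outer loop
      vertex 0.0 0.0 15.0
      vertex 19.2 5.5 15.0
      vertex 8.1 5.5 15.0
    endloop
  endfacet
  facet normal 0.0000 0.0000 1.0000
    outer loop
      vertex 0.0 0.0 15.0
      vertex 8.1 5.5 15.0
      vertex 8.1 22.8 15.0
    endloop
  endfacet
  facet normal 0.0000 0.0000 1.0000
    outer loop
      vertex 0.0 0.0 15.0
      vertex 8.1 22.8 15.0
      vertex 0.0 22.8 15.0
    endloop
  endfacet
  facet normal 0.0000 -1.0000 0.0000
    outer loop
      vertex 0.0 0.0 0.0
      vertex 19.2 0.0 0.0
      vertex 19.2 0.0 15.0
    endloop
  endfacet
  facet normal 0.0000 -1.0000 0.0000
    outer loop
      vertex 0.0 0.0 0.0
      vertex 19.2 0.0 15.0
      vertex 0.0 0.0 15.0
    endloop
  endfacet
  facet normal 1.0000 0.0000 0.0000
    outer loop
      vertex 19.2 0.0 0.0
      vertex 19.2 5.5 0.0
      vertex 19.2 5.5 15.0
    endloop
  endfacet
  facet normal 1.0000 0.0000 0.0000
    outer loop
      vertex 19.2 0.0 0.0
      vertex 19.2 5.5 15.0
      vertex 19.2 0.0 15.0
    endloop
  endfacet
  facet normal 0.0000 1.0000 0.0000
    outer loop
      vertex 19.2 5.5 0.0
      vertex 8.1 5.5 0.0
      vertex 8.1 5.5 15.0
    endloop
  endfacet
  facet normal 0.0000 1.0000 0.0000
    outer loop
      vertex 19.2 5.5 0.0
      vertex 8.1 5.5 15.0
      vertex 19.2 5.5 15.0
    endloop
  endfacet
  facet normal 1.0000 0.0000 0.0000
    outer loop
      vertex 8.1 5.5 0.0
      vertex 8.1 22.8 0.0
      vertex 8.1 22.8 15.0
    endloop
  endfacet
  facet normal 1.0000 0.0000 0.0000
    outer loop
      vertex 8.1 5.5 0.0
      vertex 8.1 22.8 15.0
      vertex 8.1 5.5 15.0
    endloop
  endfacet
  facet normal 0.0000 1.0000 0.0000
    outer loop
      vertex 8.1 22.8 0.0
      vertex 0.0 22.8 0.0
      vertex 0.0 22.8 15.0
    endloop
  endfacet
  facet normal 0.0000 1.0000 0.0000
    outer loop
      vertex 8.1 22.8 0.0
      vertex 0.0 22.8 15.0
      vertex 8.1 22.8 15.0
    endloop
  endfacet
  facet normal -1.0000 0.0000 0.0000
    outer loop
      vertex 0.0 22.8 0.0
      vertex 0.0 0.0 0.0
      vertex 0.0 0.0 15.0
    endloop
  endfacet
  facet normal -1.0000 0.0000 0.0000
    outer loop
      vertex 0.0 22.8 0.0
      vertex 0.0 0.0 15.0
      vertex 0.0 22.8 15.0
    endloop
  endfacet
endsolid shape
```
; perimeter-only toolpath
G21 ; units = mm
G90 ; absolute positioning
G28 ; home
; layer 1
G0 Z2.5
G0 X0.0 Y0.0
G1 X19.2 Y0.0
G1 X19.2 Y5.5
G1 X8.1 Y5.5
G1 X8.1 Y22.8
G1 X0.0 Y22.8
G1 X0.0 Y0.0
; layer 2
G0 Z5.0
G0 X0.0 Y0.0
G1 X19.2 Y0.0
G1 X19.2 Y5.5
G1 X8.1 Y5.5
G1 X8.1 Y22.8
G1 X0.0 Y22.8
G1 X0.0 Y0.0
; layer 3
G0 Z7.5
G0 X0.0 Y0.0
G1 X19.2 Y0.0
G1 X19.2 Y5.5
G1 X8.1 Y5.5
G1 X8.1 Y22.8
G1 X0.0 Y22.8
G1 X0.0 Y0.0
; layer 4
G0 Z10.0
G0 X0.0 Y0.0
G1 X19.2 Y0.0
G1 X19.2 Y5.5
G1 X8.1 Y5.5
G1 X8.1 Y22.8
G1 X0.0 Y22.8
G1 X0.0 Y0.0
; layer 5
G0 Z12.5
G0 X0.0 Y0.0
G1 X19.2 Y0.0
G1 X19.2 Y5.5
G1 X8.1 Y5.5
G1 X8.1 Y22.8
G1 X0.0 Y22.8
G1 X0.0 Y0.0
; layer 6
G0 Z15.0
G0 X0.0 Y0.0
G1 X19.2 Y0.0
G1 X19.2 Y5.5
G1 X8.1 Y5.5
G1 X8.1 Y22.8
G1 X0.0 Y22.8
G1 X0.0 Y0.0
M2 ; end

The solid is an L-shaped prism: outer 19.2 × 22.8 mm, arm thicknesses ≈ 5.5 mm (horizontal) and 8.1 mm (vertical), extruded 15 mm in z. Slicing at Δz = 2.5 mm — 6 equal slices spanning the solid's height, so layer i sits at z = i·h/6 — gives 6 non-empty perimeters. Each is a 6-segment closed polygon; G0 lifts to the layer z and rapids to the start vertex, then G1 traces the edges.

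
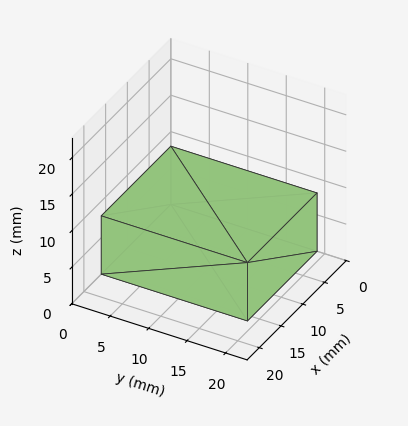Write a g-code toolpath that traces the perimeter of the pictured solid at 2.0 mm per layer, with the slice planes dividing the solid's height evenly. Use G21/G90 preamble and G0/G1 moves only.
Reading the render: the shape is a rectangular box, roughly 16 × 19 mm footprint and 8 mm tall (dimensions read to the nearest mm from the axis ticks). For the g-code, the solid's height is divided into equal slices at the stated Δz and each level perimeter traced with G1 moves after a G0 lift.

; perimeter-only toolpath
G21 ; units = mm
G90 ; absolute positioning
G28 ; home
; layer 1
G0 Z2.0
G0 X0.0 Y0.0
G1 X16.0 Y0.0
G1 X16.0 Y19.0
G1 X0.0 Y19.0
G1 X0.0 Y0.0
; layer 2
G0 Z4.0
G0 X0.0 Y0.0
G1 X16.0 Y0.0
G1 X16.0 Y19.0
G1 X0.0 Y19.0
G1 X0.0 Y0.0
; layer 3
G0 Z6.0
G0 X0.0 Y0.0
G1 X16.0 Y0.0
G1 X16.0 Y19.0
G1 X0.0 Y19.0
G1 X0.0 Y0.0
; layer 4
G0 Z8.0
G0 X0.0 Y0.0
G1 X16.0 Y0.0
G1 X16.0 Y19.0
G1 X0.0 Y19.0
G1 X0.0 Y0.0
M2 ; end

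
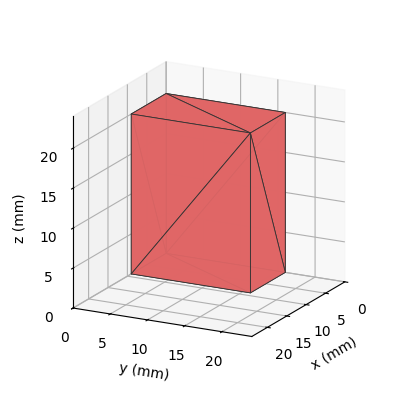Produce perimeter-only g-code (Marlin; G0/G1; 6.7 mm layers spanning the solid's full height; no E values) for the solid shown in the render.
Reading the render: the shape is a rectangular box, roughly 9 × 16 mm footprint and 20 mm tall (dimensions read to the nearest mm from the axis ticks). For the g-code, the solid's height is divided into equal slices at the stated Δz and each level perimeter traced with G1 moves after a G0 lift.

; perimeter-only toolpath
G21 ; units = mm
G90 ; absolute positioning
G28 ; home
; layer 1
G0 Z6.7
G0 X0.0 Y0.0
G1 X9.0 Y0.0
G1 X9.0 Y16.0
G1 X0.0 Y16.0
G1 X0.0 Y0.0
; layer 2
G0 Z13.3
G0 X0.0 Y0.0
G1 X9.0 Y0.0
G1 X9.0 Y16.0
G1 X0.0 Y16.0
G1 X0.0 Y0.0
; layer 3
G0 Z20.0
G0 X0.0 Y0.0
G1 X9.0 Y0.0
G1 X9.0 Y16.0
G1 X0.0 Y16.0
G1 X0.0 Y0.0
M2 ; end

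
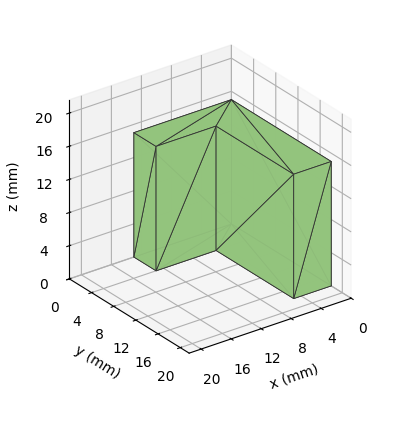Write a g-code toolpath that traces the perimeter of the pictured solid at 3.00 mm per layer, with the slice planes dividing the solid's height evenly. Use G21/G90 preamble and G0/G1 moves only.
Reading the render: the shape is an L-shaped prism: outer 13 × 18 mm, arm thicknesses ≈ 4 mm (horizontal) and 5 mm (vertical), extruded 15 mm in z (dimensions read to the nearest mm from the axis ticks). For the g-code, the solid's height is divided into equal slices at the stated Δz and each level perimeter traced with G1 moves after a G0 lift.

; perimeter-only toolpath
G21 ; units = mm
G90 ; absolute positioning
G28 ; home
; layer 1
G0 Z3.00
G0 X0.00 Y0.00
G1 X13.00 Y0.00
G1 X13.00 Y4.00
G1 X5.00 Y4.00
G1 X5.00 Y18.00
G1 X0.00 Y18.00
G1 X0.00 Y0.00
; layer 2
G0 Z6.00
G0 X0.00 Y0.00
G1 X13.00 Y0.00
G1 X13.00 Y4.00
G1 X5.00 Y4.00
G1 X5.00 Y18.00
G1 X0.00 Y18.00
G1 X0.00 Y0.00
; layer 3
G0 Z9.00
G0 X0.00 Y0.00
G1 X13.00 Y0.00
G1 X13.00 Y4.00
G1 X5.00 Y4.00
G1 X5.00 Y18.00
G1 X0.00 Y18.00
G1 X0.00 Y0.00
; layer 4
G0 Z12.00
G0 X0.00 Y0.00
G1 X13.00 Y0.00
G1 X13.00 Y4.00
G1 X5.00 Y4.00
G1 X5.00 Y18.00
G1 X0.00 Y18.00
G1 X0.00 Y0.00
; layer 5
G0 Z15.00
G0 X0.00 Y0.00
G1 X13.00 Y0.00
G1 X13.00 Y4.00
G1 X5.00 Y4.00
G1 X5.00 Y18.00
G1 X0.00 Y18.00
G1 X0.00 Y0.00
M2 ; end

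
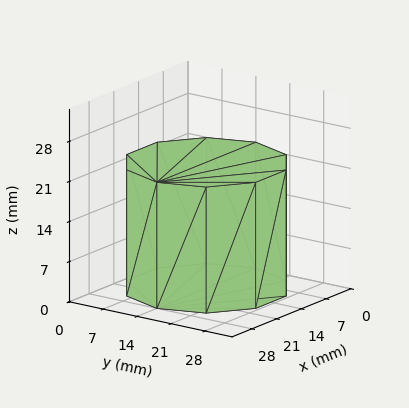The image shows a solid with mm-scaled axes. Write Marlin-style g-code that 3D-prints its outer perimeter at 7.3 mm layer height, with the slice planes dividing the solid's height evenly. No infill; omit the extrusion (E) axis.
Reading the render: the shape is a regular 10-sided prism (a cylinder approximated with 10 flat sides), circumscribed radius ≈ 14 mm, height ≈ 22 mm (dimensions read to the nearest mm from the axis ticks). For the g-code, the solid's height is divided into equal slices at the stated Δz and each level perimeter traced with G1 moves after a G0 lift.

; perimeter-only toolpath
G21 ; units = mm
G90 ; absolute positioning
G28 ; home
; layer 1
G0 Z7.3
G0 X28.0 Y14.0
G1 X25.3 Y22.2
G1 X18.3 Y27.3
G1 X9.7 Y27.3
G1 X2.7 Y22.2
G1 X0.0 Y14.0
G1 X2.7 Y5.8
G1 X9.7 Y0.7
G1 X18.3 Y0.7
G1 X25.3 Y5.8
G1 X28.0 Y14.0
; layer 2
G0 Z14.7
G0 X28.0 Y14.0
G1 X25.3 Y22.2
G1 X18.3 Y27.3
G1 X9.7 Y27.3
G1 X2.7 Y22.2
G1 X0.0 Y14.0
G1 X2.7 Y5.8
G1 X9.7 Y0.7
G1 X18.3 Y0.7
G1 X25.3 Y5.8
G1 X28.0 Y14.0
; layer 3
G0 Z22.0
G0 X28.0 Y14.0
G1 X25.3 Y22.2
G1 X18.3 Y27.3
G1 X9.7 Y27.3
G1 X2.7 Y22.2
G1 X0.0 Y14.0
G1 X2.7 Y5.8
G1 X9.7 Y0.7
G1 X18.3 Y0.7
G1 X25.3 Y5.8
G1 X28.0 Y14.0
M2 ; end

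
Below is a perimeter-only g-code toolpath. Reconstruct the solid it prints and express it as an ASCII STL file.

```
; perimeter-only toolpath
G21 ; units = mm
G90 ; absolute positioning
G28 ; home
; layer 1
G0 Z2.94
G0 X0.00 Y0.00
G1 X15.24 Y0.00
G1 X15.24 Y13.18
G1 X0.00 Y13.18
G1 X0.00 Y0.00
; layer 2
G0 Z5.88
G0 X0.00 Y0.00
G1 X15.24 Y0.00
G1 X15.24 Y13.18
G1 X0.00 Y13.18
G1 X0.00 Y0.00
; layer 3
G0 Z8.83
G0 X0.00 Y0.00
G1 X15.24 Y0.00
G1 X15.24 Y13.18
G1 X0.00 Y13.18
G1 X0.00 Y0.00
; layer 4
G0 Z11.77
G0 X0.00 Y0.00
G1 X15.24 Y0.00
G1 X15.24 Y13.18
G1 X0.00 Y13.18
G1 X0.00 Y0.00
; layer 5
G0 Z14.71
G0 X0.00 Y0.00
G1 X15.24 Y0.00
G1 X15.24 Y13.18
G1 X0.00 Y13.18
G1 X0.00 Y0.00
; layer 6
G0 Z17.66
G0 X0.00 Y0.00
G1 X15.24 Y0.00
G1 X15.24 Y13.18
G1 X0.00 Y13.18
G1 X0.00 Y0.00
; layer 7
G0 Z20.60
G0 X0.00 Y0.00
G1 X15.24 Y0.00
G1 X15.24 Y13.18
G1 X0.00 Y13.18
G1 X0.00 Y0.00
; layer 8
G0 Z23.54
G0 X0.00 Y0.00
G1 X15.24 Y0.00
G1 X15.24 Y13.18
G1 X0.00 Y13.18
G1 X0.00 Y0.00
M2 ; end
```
solid part
  facet normal 0.0000 0.0000 -1.0000
    outer loop
      vertex 15.24 13.18 0.00
      vertex 15.24 0.00 0.00
      vertex 0.00 0.00 0.00
    endloop
  endfacet
  facet normal 0.0000 0.0000 -1.0000
    outer loop
      vertex 0.00 13.18 0.00
      vertex 15.24 13.18 0.00
      vertex 0.00 0.00 0.00
    endloop
  endfacet
  facet normal 0.0000 0.0000 1.0000
    outer loop
      vertex 0.00 0.00 23.54
      vertex 15.24 0.00 23.54
      vertex 15.24 13.18 23.54
    endloop
  endfacet
  facet normal 0.0000 0.0000 1.0000
    outer loop
      vertex 0.00 0.00 23.54
      vertex 15.24 13.18 23.54
      vertex 0.00 13.18 23.54
    endloop
  endfacet
  facet normal 0.0000 -1.0000 0.0000
    outer loop
      vertex 0.00 0.00 0.00
      vertex 15.24 0.00 0.00
      vertex 15.24 0.00 23.54
    endloop
  endfacet
  facet normal 0.0000 -1.0000 0.0000
    outer loop
      vertex 0.00 0.00 0.00
      vertex 15.24 0.00 23.54
      vertex 0.00 0.00 23.54
    endloop
  endfacet
  facet normal 0.0000 1.0000 0.0000
    outer loop
      vertex 15.24 13.18 23.54
      vertex 15.24 13.18 0.00
      vertex 0.00 13.18 0.00
    endloop
  endfacet
  facet normal 0.0000 1.0000 0.0000
    outer loop
      vertex 0.00 13.18 23.54
      vertex 15.24 13.18 23.54
      vertex 0.00 13.18 0.00
    endloop
  endfacet
  facet normal -1.0000 0.0000 0.0000
    outer loop
      vertex 0.00 13.18 23.54
      vertex 0.00 13.18 0.00
      vertex 0.00 0.00 0.00
    endloop
  endfacet
  facet normal -1.0000 0.0000 0.0000
    outer loop
      vertex 0.00 0.00 23.54
      vertex 0.00 13.18 23.54
      vertex 0.00 0.00 0.00
    endloop
  endfacet
  facet normal 1.0000 0.0000 0.0000
    outer loop
      vertex 15.24 0.00 0.00
      vertex 15.24 13.18 0.00
      vertex 15.24 13.18 23.54
    endloop
  endfacet
  facet normal 1.0000 0.0000 0.0000
    outer loop
      vertex 15.24 0.00 0.00
      vertex 15.24 13.18 23.54
      vertex 15.24 0.00 23.54
    endloop
  endfacet
endsolid part

The G0 Z moves step by Δz≈2.94 mm. Every layer's G1 loop is the same polygon, so the solid is a straight extrusion of it from z=0 to z≈23.5. Closing with flat bottom and top caps and triangulating gives 12 facets — a rectangular box, roughly 15.2 × 13.2 mm footprint and 23.5 mm tall.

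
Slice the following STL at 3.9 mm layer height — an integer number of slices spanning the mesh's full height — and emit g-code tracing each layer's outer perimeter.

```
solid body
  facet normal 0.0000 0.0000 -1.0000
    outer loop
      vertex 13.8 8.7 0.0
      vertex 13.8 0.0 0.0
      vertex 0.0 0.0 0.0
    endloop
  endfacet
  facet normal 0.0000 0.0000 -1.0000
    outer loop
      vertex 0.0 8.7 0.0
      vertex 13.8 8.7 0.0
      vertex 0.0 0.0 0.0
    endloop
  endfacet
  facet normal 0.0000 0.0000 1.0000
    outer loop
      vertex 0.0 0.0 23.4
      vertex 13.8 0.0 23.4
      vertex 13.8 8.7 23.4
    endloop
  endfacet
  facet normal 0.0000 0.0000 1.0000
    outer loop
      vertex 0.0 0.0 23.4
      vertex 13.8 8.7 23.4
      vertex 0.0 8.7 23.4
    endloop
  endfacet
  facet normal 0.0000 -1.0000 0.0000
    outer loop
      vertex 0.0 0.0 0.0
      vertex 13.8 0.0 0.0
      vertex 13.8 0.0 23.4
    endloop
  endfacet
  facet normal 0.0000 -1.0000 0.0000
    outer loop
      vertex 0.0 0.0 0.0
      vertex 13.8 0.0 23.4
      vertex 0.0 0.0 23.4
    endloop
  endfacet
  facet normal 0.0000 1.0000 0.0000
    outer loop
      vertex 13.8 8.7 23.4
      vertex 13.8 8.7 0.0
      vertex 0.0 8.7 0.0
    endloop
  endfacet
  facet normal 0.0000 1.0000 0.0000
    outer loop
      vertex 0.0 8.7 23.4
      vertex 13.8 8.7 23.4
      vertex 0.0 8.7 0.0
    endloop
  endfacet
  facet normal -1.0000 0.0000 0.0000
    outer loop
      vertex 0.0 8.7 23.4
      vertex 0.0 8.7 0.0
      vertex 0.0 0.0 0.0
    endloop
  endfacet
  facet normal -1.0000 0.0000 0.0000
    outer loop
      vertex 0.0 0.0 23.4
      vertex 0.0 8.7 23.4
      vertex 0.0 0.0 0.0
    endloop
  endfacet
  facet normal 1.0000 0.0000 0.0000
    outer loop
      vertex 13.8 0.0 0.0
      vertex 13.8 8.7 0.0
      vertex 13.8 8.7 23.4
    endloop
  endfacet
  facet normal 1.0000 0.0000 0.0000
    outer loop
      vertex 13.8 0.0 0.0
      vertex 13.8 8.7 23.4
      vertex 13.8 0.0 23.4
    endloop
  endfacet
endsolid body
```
; perimeter-only toolpath
G21 ; units = mm
G90 ; absolute positioning
G28 ; home
; layer 1
G0 Z3.9
G0 X0.0 Y0.0
G1 X13.8 Y0.0
G1 X13.8 Y8.7
G1 X0.0 Y8.7
G1 X0.0 Y0.0
; layer 2
G0 Z7.8
G0 X0.0 Y0.0
G1 X13.8 Y0.0
G1 X13.8 Y8.7
G1 X0.0 Y8.7
G1 X0.0 Y0.0
; layer 3
G0 Z11.7
G0 X0.0 Y0.0
G1 X13.8 Y0.0
G1 X13.8 Y8.7
G1 X0.0 Y8.7
G1 X0.0 Y0.0
; layer 4
G0 Z15.6
G0 X0.0 Y0.0
G1 X13.8 Y0.0
G1 X13.8 Y8.7
G1 X0.0 Y8.7
G1 X0.0 Y0.0
; layer 5
G0 Z19.5
G0 X0.0 Y0.0
G1 X13.8 Y0.0
G1 X13.8 Y8.7
G1 X0.0 Y8.7
G1 X0.0 Y0.0
; layer 6
G0 Z23.4
G0 X0.0 Y0.0
G1 X13.8 Y0.0
G1 X13.8 Y8.7
G1 X0.0 Y8.7
G1 X0.0 Y0.0
M2 ; end

The solid is a rectangular box, roughly 13.8 × 8.7 mm footprint and 23.4 mm tall. Slicing at Δz = 3.9 mm — 6 equal slices spanning the solid's height, so layer i sits at z = i·h/6 — gives 6 non-empty perimeters. Each is a 4-segment closed polygon; G0 lifts to the layer z and rapids to the start vertex, then G1 traces the edges.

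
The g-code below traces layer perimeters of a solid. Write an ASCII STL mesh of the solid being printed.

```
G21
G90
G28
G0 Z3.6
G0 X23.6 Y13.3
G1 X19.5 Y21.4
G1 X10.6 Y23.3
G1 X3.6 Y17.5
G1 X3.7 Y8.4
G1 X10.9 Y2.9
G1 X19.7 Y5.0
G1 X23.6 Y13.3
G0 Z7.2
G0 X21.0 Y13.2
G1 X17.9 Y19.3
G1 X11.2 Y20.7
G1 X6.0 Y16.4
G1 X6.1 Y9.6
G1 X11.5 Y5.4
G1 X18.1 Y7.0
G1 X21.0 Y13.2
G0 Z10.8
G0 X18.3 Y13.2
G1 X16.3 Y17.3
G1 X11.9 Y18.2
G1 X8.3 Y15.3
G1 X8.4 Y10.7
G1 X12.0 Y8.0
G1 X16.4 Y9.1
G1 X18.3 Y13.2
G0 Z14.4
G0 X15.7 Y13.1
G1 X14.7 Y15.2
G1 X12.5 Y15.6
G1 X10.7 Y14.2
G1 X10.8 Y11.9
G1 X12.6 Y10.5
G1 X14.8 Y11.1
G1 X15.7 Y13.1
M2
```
solid part
  facet normal 0.0000 0.0000 -1.0000
    outer loop
      vertex 10.0 25.8 0.0
      vertex 21.1 23.5 0.0
      vertex 26.2 13.3 0.0
    endloop
  endfacet
  facet normal 0.0000 0.0000 -1.0000
    outer loop
      vertex 1.2 18.6 0.0
      vertex 10.0 25.8 0.0
      vertex 26.2 13.3 0.0
    endloop
  endfacet
  facet normal 0.0000 0.0000 -1.0000
    outer loop
      vertex 1.4 7.2 0.0
      vertex 1.2 18.6 0.0
      vertex 26.2 13.3 0.0
    endloop
  endfacet
  facet normal 0.0000 0.0000 -1.0000
    outer loop
      vertex 10.4 0.3 0.0
      vertex 1.4 7.2 0.0
      vertex 26.2 13.3 0.0
    endloop
  endfacet
  facet normal 0.0000 0.0000 -1.0000
    outer loop
      vertex 21.4 3.0 0.0
      vertex 10.4 0.3 0.0
      vertex 26.2 13.3 0.0
    endloop
  endfacet
  facet normal 0.7479 0.3739 0.5485
    outer loop
      vertex 26.2 13.3 0.0
      vertex 21.1 23.5 0.0
      vertex 13.1 13.1 18.0
    endloop
  endfacet
  facet normal 0.1697 0.8188 0.5485
    outer loop
      vertex 21.1 23.5 0.0
      vertex 10.0 25.8 0.0
      vertex 13.1 13.1 18.0
    endloop
  endfacet
  facet normal -0.5297 0.6474 0.5480
    outer loop
      vertex 10.0 25.8 0.0
      vertex 1.2 18.6 0.0
      vertex 13.1 13.1 18.0
    endloop
  endfacet
  facet normal -0.8361 -0.0147 0.5483
    outer loop
      vertex 1.2 18.6 0.0
      vertex 1.4 7.2 0.0
      vertex 13.1 13.1 18.0
    endloop
  endfacet
  facet normal -0.5088 -0.6637 0.5483
    outer loop
      vertex 1.4 7.2 0.0
      vertex 10.4 0.3 0.0
      vertex 13.1 13.1 18.0
    endloop
  endfacet
  facet normal 0.1994 -0.8125 0.5478
    outer loop
      vertex 10.4 0.3 0.0
      vertex 21.4 3.0 0.0
      vertex 13.1 13.1 18.0
    endloop
  endfacet
  facet normal 0.7582 -0.3534 0.5479
    outer loop
      vertex 21.4 3.0 0.0
      vertex 26.2 13.3 0.0
      vertex 13.1 13.1 18.0
    endloop
  endfacet
endsolid part

The G0 Z moves step by Δz≈3.6 mm. The G1 loops shrink linearly with z, so the solid tapers from its base footprint up to z≈18. Closing with a flat bottom cap and the tapered top and triangulating gives 12 facets — a regular 7-sided pyramid, base circumscribed radius ≈ 13.1 mm, apex at z ≈ 18 mm.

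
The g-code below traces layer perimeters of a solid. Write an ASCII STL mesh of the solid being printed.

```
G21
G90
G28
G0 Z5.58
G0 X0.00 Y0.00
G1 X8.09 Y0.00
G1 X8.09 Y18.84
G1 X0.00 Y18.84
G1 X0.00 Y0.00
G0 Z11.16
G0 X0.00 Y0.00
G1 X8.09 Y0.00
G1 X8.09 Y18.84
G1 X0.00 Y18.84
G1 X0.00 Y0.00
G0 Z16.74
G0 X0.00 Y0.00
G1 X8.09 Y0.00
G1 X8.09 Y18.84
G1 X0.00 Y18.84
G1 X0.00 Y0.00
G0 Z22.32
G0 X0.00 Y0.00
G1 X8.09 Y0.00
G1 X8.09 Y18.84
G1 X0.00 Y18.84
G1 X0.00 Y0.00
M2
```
solid part
  facet normal 0.0000 0.0000 -1.0000
    outer loop
      vertex 8.09 18.84 0.00
      vertex 8.09 0.00 0.00
      vertex 0.00 0.00 0.00
    endloop
  endfacet
  facet normal 0.0000 0.0000 -1.0000
    outer loop
      vertex 0.00 18.84 0.00
      vertex 8.09 18.84 0.00
      vertex 0.00 0.00 0.00
    endloop
  endfacet
  facet normal 0.0000 0.0000 1.0000
    outer loop
      vertex 0.00 0.00 22.32
      vertex 8.09 0.00 22.32
      vertex 8.09 18.84 22.32
    endloop
  endfacet
  facet normal 0.0000 0.0000 1.0000
    outer loop
      vertex 0.00 0.00 22.32
      vertex 8.09 18.84 22.32
      vertex 0.00 18.84 22.32
    endloop
  endfacet
  facet normal 0.0000 -1.0000 0.0000
    outer loop
      vertex 0.00 0.00 0.00
      vertex 8.09 0.00 0.00
      vertex 8.09 0.00 22.32
    endloop
  endfacet
  facet normal 0.0000 -1.0000 0.0000
    outer loop
      vertex 0.00 0.00 0.00
      vertex 8.09 0.00 22.32
      vertex 0.00 0.00 22.32
    endloop
  endfacet
  facet normal 0.0000 1.0000 0.0000
    outer loop
      vertex 8.09 18.84 22.32
      vertex 8.09 18.84 0.00
      vertex 0.00 18.84 0.00
    endloop
  endfacet
  facet normal 0.0000 1.0000 0.0000
    outer loop
      vertex 0.00 18.84 22.32
      vertex 8.09 18.84 22.32
      vertex 0.00 18.84 0.00
    endloop
  endfacet
  facet normal -1.0000 0.0000 0.0000
    outer loop
      vertex 0.00 18.84 22.32
      vertex 0.00 18.84 0.00
      vertex 0.00 0.00 0.00
    endloop
  endfacet
  facet normal -1.0000 0.0000 0.0000
    outer loop
      vertex 0.00 0.00 22.32
      vertex 0.00 18.84 22.32
      vertex 0.00 0.00 0.00
    endloop
  endfacet
  facet normal 1.0000 0.0000 0.0000
    outer loop
      vertex 8.09 0.00 0.00
      vertex 8.09 18.84 0.00
      vertex 8.09 18.84 22.32
    endloop
  endfacet
  facet normal 1.0000 0.0000 0.0000
    outer loop
      vertex 8.09 0.00 0.00
      vertex 8.09 18.84 22.32
      vertex 8.09 0.00 22.32
    endloop
  endfacet
endsolid part

The G0 Z moves step by Δz≈5.58 mm. Every layer's G1 loop is the same polygon, so the solid is a straight extrusion of it from z=0 to z≈22.3. Closing with flat bottom and top caps and triangulating gives 12 facets — a rectangular box, roughly 8.09 × 18.8 mm footprint and 22.3 mm tall.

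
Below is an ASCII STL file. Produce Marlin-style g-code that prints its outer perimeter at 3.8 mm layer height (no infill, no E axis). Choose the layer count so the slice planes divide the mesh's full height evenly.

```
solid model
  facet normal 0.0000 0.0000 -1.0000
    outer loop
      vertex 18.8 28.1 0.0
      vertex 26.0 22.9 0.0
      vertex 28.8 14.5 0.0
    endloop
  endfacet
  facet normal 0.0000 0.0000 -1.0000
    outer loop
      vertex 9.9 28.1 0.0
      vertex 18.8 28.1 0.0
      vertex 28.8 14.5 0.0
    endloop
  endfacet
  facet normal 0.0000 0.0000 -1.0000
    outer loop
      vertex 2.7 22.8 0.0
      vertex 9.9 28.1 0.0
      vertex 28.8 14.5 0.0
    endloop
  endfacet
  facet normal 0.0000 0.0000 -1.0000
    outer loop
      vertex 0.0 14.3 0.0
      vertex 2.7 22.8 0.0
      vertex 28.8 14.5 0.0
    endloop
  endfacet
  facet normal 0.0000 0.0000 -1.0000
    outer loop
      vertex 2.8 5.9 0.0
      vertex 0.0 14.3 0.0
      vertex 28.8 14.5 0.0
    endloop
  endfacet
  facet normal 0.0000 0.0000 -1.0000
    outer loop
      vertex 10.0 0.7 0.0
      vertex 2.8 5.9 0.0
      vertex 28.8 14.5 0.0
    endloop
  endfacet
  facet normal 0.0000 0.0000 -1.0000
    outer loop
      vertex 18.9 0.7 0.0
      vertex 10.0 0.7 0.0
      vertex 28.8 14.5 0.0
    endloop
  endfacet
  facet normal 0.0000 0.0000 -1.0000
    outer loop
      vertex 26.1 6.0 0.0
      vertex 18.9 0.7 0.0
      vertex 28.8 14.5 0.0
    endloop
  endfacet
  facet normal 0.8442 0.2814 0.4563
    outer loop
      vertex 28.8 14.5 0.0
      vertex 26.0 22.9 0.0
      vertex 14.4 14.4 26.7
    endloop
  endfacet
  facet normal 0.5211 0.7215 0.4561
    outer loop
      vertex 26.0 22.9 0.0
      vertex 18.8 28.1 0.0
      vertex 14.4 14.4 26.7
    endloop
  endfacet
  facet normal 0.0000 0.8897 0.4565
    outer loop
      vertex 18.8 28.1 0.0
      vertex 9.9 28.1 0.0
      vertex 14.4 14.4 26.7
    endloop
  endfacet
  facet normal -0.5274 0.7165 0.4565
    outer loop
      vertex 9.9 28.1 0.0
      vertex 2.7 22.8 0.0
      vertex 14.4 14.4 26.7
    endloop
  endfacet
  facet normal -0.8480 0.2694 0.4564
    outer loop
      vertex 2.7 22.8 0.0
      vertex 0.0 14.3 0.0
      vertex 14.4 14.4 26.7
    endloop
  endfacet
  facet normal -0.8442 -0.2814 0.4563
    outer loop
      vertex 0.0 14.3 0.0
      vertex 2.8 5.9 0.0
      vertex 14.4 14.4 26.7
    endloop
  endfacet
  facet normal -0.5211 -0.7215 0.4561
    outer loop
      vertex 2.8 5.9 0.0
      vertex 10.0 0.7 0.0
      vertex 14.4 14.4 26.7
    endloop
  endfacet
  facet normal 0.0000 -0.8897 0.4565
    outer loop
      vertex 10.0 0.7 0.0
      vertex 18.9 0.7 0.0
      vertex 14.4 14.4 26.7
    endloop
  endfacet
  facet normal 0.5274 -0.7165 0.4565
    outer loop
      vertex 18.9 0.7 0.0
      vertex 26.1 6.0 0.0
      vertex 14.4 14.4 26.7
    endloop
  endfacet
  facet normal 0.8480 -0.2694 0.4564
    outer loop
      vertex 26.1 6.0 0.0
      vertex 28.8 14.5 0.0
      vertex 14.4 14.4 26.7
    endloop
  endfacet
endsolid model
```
; perimeter-only toolpath
G21 ; units = mm
G90 ; absolute positioning
G28 ; home
; layer 1
G0 Z3.8
G0 X26.7 Y14.5
G1 X24.3 Y21.7
G1 X18.2 Y26.1
G1 X10.5 Y26.1
G1 X4.4 Y21.6
G1 X2.1 Y14.3
G1 X4.5 Y7.1
G1 X10.6 Y2.7
G1 X18.3 Y2.7
G1 X24.4 Y7.2
G1 X26.7 Y14.5
; layer 2
G0 Z7.6
G0 X24.7 Y14.5
G1 X22.7 Y20.5
G1 X17.5 Y24.2
G1 X11.2 Y24.2
G1 X6.0 Y20.4
G1 X4.1 Y14.3
G1 X6.1 Y8.3
G1 X11.3 Y4.6
G1 X17.6 Y4.6
G1 X22.8 Y8.4
G1 X24.7 Y14.5
; layer 3
G0 Z11.4
G0 X22.6 Y14.5
G1 X21.0 Y19.3
G1 X16.9 Y22.2
G1 X11.8 Y22.2
G1 X7.7 Y19.2
G1 X6.2 Y14.3
G1 X7.8 Y9.5
G1 X11.9 Y6.6
G1 X17.0 Y6.6
G1 X21.1 Y9.6
G1 X22.6 Y14.5
; layer 4
G0 Z15.3
G0 X20.6 Y14.4
G1 X19.4 Y18.0
G1 X16.3 Y20.3
G1 X12.5 Y20.3
G1 X9.4 Y18.0
G1 X8.2 Y14.4
G1 X9.4 Y10.8
G1 X12.5 Y8.5
G1 X16.3 Y8.5
G1 X19.4 Y10.8
G1 X20.6 Y14.4
; layer 5
G0 Z19.1
G0 X18.5 Y14.4
G1 X17.7 Y16.8
G1 X15.7 Y18.3
G1 X13.1 Y18.3
G1 X11.1 Y16.8
G1 X10.3 Y14.4
G1 X11.1 Y12.0
G1 X13.1 Y10.5
G1 X15.7 Y10.5
G1 X17.7 Y12.0
G1 X18.5 Y14.4
; layer 6
G0 Z22.9
G0 X16.5 Y14.4
G1 X16.1 Y15.6
G1 X15.0 Y16.4
G1 X13.8 Y16.4
G1 X12.7 Y15.6
G1 X12.3 Y14.4
G1 X12.7 Y13.2
G1 X13.8 Y12.4
G1 X15.0 Y12.4
G1 X16.1 Y13.2
G1 X16.5 Y14.4
M2 ; end

The solid is a regular 10-sided pyramid, base circumscribed radius ≈ 14.4 mm, apex at z ≈ 26.7 mm. Slicing at Δz = 3.8 mm — 7 equal slices spanning the solid's height, so layer i sits at z = i·h/7 — gives 6 non-empty perimeters. Each is a 10-segment closed polygon; G0 lifts to the layer z and rapids to the start vertex, then G1 traces the edges. The cross-section shrinks linearly with z (the slice at the apex is degenerate and omitted).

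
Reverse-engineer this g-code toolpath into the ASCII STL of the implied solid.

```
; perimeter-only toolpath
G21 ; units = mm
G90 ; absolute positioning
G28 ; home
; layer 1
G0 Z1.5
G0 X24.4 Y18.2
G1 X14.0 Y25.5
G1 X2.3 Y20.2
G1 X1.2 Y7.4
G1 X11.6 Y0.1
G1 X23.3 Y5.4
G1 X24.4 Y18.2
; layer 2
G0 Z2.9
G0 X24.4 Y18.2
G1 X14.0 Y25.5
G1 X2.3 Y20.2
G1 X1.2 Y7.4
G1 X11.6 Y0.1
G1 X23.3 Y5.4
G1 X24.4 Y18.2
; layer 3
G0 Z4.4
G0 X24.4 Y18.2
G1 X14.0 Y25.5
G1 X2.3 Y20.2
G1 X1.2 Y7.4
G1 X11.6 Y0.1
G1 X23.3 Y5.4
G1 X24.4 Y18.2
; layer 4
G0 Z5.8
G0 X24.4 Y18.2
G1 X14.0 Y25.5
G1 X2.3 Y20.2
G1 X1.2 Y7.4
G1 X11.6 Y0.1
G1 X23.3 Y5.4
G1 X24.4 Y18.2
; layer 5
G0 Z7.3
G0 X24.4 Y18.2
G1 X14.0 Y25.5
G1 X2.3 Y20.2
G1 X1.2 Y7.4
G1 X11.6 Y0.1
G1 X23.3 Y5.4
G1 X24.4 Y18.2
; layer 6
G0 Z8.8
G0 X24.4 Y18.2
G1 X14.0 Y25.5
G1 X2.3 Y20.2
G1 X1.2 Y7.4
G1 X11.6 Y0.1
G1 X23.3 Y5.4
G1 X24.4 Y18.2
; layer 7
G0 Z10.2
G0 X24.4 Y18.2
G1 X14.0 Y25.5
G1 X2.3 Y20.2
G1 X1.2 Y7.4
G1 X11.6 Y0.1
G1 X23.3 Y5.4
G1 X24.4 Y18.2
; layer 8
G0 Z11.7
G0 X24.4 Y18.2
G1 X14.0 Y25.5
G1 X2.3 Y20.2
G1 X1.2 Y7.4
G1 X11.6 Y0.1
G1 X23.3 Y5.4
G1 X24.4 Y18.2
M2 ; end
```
solid part
  facet normal 0.0000 0.0000 -1.0000
    outer loop
      vertex 2.3 20.2 0.0
      vertex 14.0 25.5 0.0
      vertex 24.4 18.2 0.0
    endloop
  endfacet
  facet normal 0.0000 0.0000 -1.0000
    outer loop
      vertex 1.2 7.4 0.0
      vertex 2.3 20.2 0.0
      vertex 24.4 18.2 0.0
    endloop
  endfacet
  facet normal 0.0000 0.0000 -1.0000
    outer loop
      vertex 11.6 0.1 0.0
      vertex 1.2 7.4 0.0
      vertex 24.4 18.2 0.0
    endloop
  endfacet
  facet normal 0.0000 0.0000 -1.0000
    outer loop
      vertex 23.3 5.4 0.0
      vertex 11.6 0.1 0.0
      vertex 24.4 18.2 0.0
    endloop
  endfacet
  facet normal 0.0000 0.0000 1.0000
    outer loop
      vertex 24.4 18.2 11.7
      vertex 14.0 25.5 11.7
      vertex 2.3 20.2 11.7
    endloop
  endfacet
  facet normal 0.0000 0.0000 1.0000
    outer loop
      vertex 24.4 18.2 11.7
      vertex 2.3 20.2 11.7
      vertex 1.2 7.4 11.7
    endloop
  endfacet
  facet normal 0.0000 0.0000 1.0000
    outer loop
      vertex 24.4 18.2 11.7
      vertex 1.2 7.4 11.7
      vertex 11.6 0.1 11.7
    endloop
  endfacet
  facet normal 0.0000 0.0000 1.0000
    outer loop
      vertex 24.4 18.2 11.7
      vertex 11.6 0.1 11.7
      vertex 23.3 5.4 11.7
    endloop
  endfacet
  facet normal 0.5745 0.8185 0.0000
    outer loop
      vertex 24.4 18.2 0.0
      vertex 14.0 25.5 0.0
      vertex 14.0 25.5 11.7
    endloop
  endfacet
  facet normal 0.5745 0.8185 0.0000
    outer loop
      vertex 24.4 18.2 0.0
      vertex 14.0 25.5 11.7
      vertex 24.4 18.2 11.7
    endloop
  endfacet
  facet normal -0.4126 0.9109 0.0000
    outer loop
      vertex 14.0 25.5 0.0
      vertex 2.3 20.2 0.0
      vertex 2.3 20.2 11.7
    endloop
  endfacet
  facet normal -0.4126 0.9109 0.0000
    outer loop
      vertex 14.0 25.5 0.0
      vertex 2.3 20.2 11.7
      vertex 14.0 25.5 11.7
    endloop
  endfacet
  facet normal -0.9963 0.0856 0.0000
    outer loop
      vertex 2.3 20.2 0.0
      vertex 1.2 7.4 0.0
      vertex 1.2 7.4 11.7
    endloop
  endfacet
  facet normal -0.9963 0.0856 0.0000
    outer loop
      vertex 2.3 20.2 0.0
      vertex 1.2 7.4 11.7
      vertex 2.3 20.2 11.7
    endloop
  endfacet
  facet normal -0.5745 -0.8185 0.0000
    outer loop
      vertex 1.2 7.4 0.0
      vertex 11.6 0.1 0.0
      vertex 11.6 0.1 11.7
    endloop
  endfacet
  facet normal -0.5745 -0.8185 0.0000
    outer loop
      vertex 1.2 7.4 0.0
      vertex 11.6 0.1 11.7
      vertex 1.2 7.4 11.7
    endloop
  endfacet
  facet normal 0.4126 -0.9109 0.0000
    outer loop
      vertex 11.6 0.1 0.0
      vertex 23.3 5.4 0.0
      vertex 23.3 5.4 11.7
    endloop
  endfacet
  facet normal 0.4126 -0.9109 0.0000
    outer loop
      vertex 11.6 0.1 0.0
      vertex 23.3 5.4 11.7
      vertex 11.6 0.1 11.7
    endloop
  endfacet
  facet normal 0.9963 -0.0856 0.0000
    outer loop
      vertex 23.3 5.4 0.0
      vertex 24.4 18.2 0.0
      vertex 24.4 18.2 11.7
    endloop
  endfacet
  facet normal 0.9963 -0.0856 0.0000
    outer loop
      vertex 23.3 5.4 0.0
      vertex 24.4 18.2 11.7
      vertex 23.3 5.4 11.7
    endloop
  endfacet
endsolid part

The G0 Z moves step by Δz≈1.5 mm. Every layer's G1 loop is the same polygon, so the solid is a straight extrusion of it from z=0 to z≈11.7. Closing with flat bottom and top caps and triangulating gives 20 facets — a regular 6-sided prism (a cylinder approximated with 6 flat sides), circumscribed radius ≈ 12.8 mm, height ≈ 11.7 mm.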